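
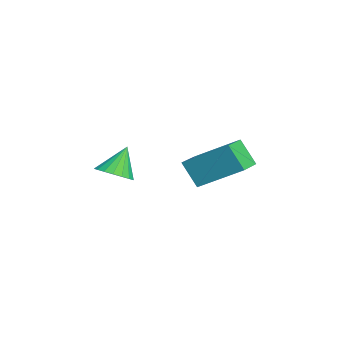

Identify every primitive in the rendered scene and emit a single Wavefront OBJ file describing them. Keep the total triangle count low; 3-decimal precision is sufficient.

v 0.119 -0.185 2.309
v 0.718 1.203 3.249
v -0.819 0.327 2.151
v -0.22 1.715 3.091
v 0.52 0.265 1.389
v 1.119 1.653 2.329
v -0.418 0.777 1.231
v 0.181 2.165 2.171
v 1.804 -2.422 2.63
v 2.296 -1.998 2.643
v 1.396 -1.978 3.61
v 2.093 -1.856 2.494
v 1.832 -1.826 2.372
v 1.566 -1.914 2.301
v 1.347 -2.103 2.296
v 1.218 -2.355 2.356
v 1.206 -2.62 2.471
v 1.311 -2.846 2.617
v 1.515 -2.988 2.766
v 1.775 -3.018 2.888
v 2.042 -2.93 2.959
v 2.261 -2.741 2.965
v 2.389 -2.489 2.904
v 2.402 -2.224 2.79
f 2 4 1
f 5 2 1
f 1 4 3
f 3 5 1
f 2 8 4
f 6 2 5
f 6 8 2
f 4 8 3
f 7 5 3
f 3 8 7
f 7 6 5
f 8 6 7
f 10 9 12
f 10 12 11
f 12 9 13
f 12 13 11
f 13 9 14
f 13 14 11
f 14 9 15
f 14 15 11
f 15 9 16
f 15 16 11
f 16 9 17
f 16 17 11
f 17 9 18
f 17 18 11
f 18 9 19
f 18 19 11
f 19 9 20
f 19 20 11
f 20 9 21
f 20 21 11
f 21 9 22
f 21 22 11
f 22 9 23
f 22 23 11
f 23 9 24
f 23 24 11
f 24 9 10
f 24 10 11



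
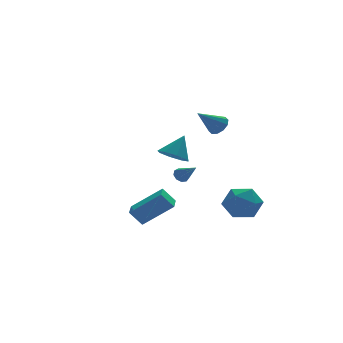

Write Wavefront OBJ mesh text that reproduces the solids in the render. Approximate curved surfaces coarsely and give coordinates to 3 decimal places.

v 1.768 1.661 1.128
v 2.203 1.77 1.666
v 0.452 1.459 2.232
v 2.042 2.153 1.545
v 1.777 2.348 1.264
v 1.508 2.28 0.931
v 1.339 1.977 0.674
v 1.334 1.552 0.59
v 1.495 1.169 0.712
v 1.76 0.975 0.993
v 2.029 1.042 1.325
v 2.198 1.346 1.583
v -2.227 -1.734 0.484
v -1.484 -2.008 0.1
v -1.453 -1.366 1.716
v -1.609 -1.357 -0.016
v -2.096 -0.926 0.161
v -2.659 -0.969 0.527
v -2.969 -1.459 0.869
v -2.844 -2.111 0.985
v -2.358 -2.542 0.808
v -1.794 -2.499 0.441
v -5.243 -3.351 -2.493
v -3.804 -4.044 -1.208
v -4.769 -2.37 -2.494
v -3.33 -3.062 -1.209
v -4.65 -3.638 -3.311
v -3.211 -4.33 -2.026
v -4.176 -2.656 -3.312
v -2.737 -3.349 -2.027
v 0.622 4.13 -3.235
v 0.91 4.46 -2.954
v 1.038 3.01 -2.345
v 0.58 4.443 -2.821
v 0.27 4.279 -2.882
v 0.124 4.046 -3.107
v 0.211 3.852 -3.393
v 0.49 3.789 -3.604
v 0.831 3.885 -3.642
v 1.073 4.096 -3.49
v 1.104 4.323 -3.218
v 1.226 -1.129 -3.505
v 2.12 -1.703 -4.014
v 0.86 -2.657 -2.426
v 1.754 -3.231 -2.935
v 1.97 -2.322 -2.218
v 2.196 -1.378 -2.885
v 0.784 -2.982 -3.555
v 1.01 -2.038 -4.222
v 1.846 -2.848 -4.045
v 2.579 -2.44 -3.219
v 0.401 -1.92 -3.221
v 1.134 -1.512 -2.395
f 2 1 4
f 2 4 3
f 4 1 5
f 4 5 3
f 5 1 6
f 5 6 3
f 6 1 7
f 6 7 3
f 7 1 8
f 7 8 3
f 8 1 9
f 8 9 3
f 9 1 10
f 9 10 3
f 10 1 11
f 10 11 3
f 11 1 12
f 11 12 3
f 12 1 2
f 12 2 3
f 14 13 16
f 14 16 15
f 16 13 17
f 16 17 15
f 17 13 18
f 17 18 15
f 18 13 19
f 18 19 15
f 19 13 20
f 19 20 15
f 20 13 21
f 20 21 15
f 21 13 22
f 21 22 15
f 22 13 14
f 22 14 15
f 24 26 23
f 27 24 23
f 23 26 25
f 25 27 23
f 24 30 26
f 28 24 27
f 28 30 24
f 26 30 25
f 29 27 25
f 25 30 29
f 29 28 27
f 30 28 29
f 32 31 34
f 32 34 33
f 34 31 35
f 34 35 33
f 35 31 36
f 35 36 33
f 36 31 37
f 36 37 33
f 37 31 38
f 37 38 33
f 38 31 39
f 38 39 33
f 39 31 40
f 39 40 33
f 40 31 41
f 40 41 33
f 41 31 32
f 41 32 33
f 42 53 47
f 42 47 43
f 42 43 49
f 42 49 52
f 42 52 53
f 43 47 51
f 47 53 46
f 53 52 44
f 52 49 48
f 49 43 50
f 45 51 46
f 45 46 44
f 45 44 48
f 45 48 50
f 45 50 51
f 46 51 47
f 44 46 53
f 48 44 52
f 50 48 49
f 51 50 43



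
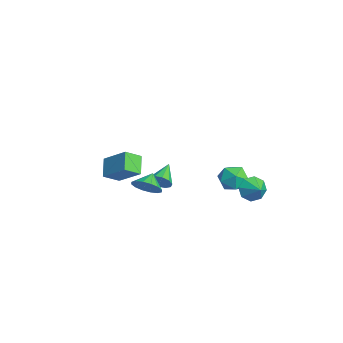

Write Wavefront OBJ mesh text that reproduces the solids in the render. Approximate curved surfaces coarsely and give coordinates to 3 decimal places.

v -3.025 -0.458 -2.501
v -2.629 -0.428 -1.876
v -4.195 0.378 -1.799
v -2.521 -0.063 -2.13
v -2.605 0.151 -2.525
v -2.849 0.133 -2.911
v -3.161 -0.111 -3.14
v -3.42 -0.488 -3.125
v -3.529 -0.853 -2.872
v -3.444 -1.067 -2.476
v -3.2 -1.048 -2.09
v -2.889 -0.804 -1.861
v -1.004 3.865 -2.497
v -0.295 3.282 -2.053
v -2.065 3.498 -1.287
v -1.356 2.915 -0.843
v -1.242 3.928 -0.865
v -0.587 4.155 -1.613
v -1.773 2.625 -1.727
v -1.118 2.852 -2.475
v -0.77 2.516 -1.577
v -0.442 3.321 -1.044
v -1.918 3.459 -2.296
v -1.59 4.264 -1.763
v 1.288 3.781 -1.113
v 1.544 4.22 -1.832
v 2.232 3.959 -0.667
v 1.253 4.62 -1.375
v 0.982 4.529 -0.765
v 0.89 3.999 -0.359
v 1.031 3.342 -0.395
v 1.323 2.941 -0.851
v 1.593 3.033 -1.461
v 1.685 3.562 -1.867
v -0.035 -2.01 -0.826
v 0.53 -1.271 -0.84
v -0.725 -1.47 -0.194
v 0.234 -1.209 -1.215
v -0.133 -1.361 -1.486
v -0.475 -1.688 -1.58
v -0.698 -2.1 -1.472
v -0.744 -2.488 -1.191
v -0.6 -2.748 -0.812
v -0.305 -2.81 -0.437
v 0.063 -2.658 -0.167
v 0.404 -2.332 -0.073
v 0.628 -1.919 -0.181
v 0.674 -1.531 -0.462
v 0.538 -4.549 2.24
v 1.653 -3.6 3.304
v 0.32 -3.596 1.617
v 1.435 -2.646 2.68
v 1.525 -4.834 1.46
v 2.64 -3.884 2.523
v 1.307 -3.88 0.836
v 2.422 -2.931 1.9
f 2 1 4
f 2 4 3
f 4 1 5
f 4 5 3
f 5 1 6
f 5 6 3
f 6 1 7
f 6 7 3
f 7 1 8
f 7 8 3
f 8 1 9
f 8 9 3
f 9 1 10
f 9 10 3
f 10 1 11
f 10 11 3
f 11 1 12
f 11 12 3
f 12 1 2
f 12 2 3
f 13 24 18
f 13 18 14
f 13 14 20
f 13 20 23
f 13 23 24
f 14 18 22
f 18 24 17
f 24 23 15
f 23 20 19
f 20 14 21
f 16 22 17
f 16 17 15
f 16 15 19
f 16 19 21
f 16 21 22
f 17 22 18
f 15 17 24
f 19 15 23
f 21 19 20
f 22 21 14
f 26 25 28
f 26 28 27
f 28 25 29
f 28 29 27
f 29 25 30
f 29 30 27
f 30 25 31
f 30 31 27
f 31 25 32
f 31 32 27
f 32 25 33
f 32 33 27
f 33 25 34
f 33 34 27
f 34 25 26
f 34 26 27
f 36 35 38
f 36 38 37
f 38 35 39
f 38 39 37
f 39 35 40
f 39 40 37
f 40 35 41
f 40 41 37
f 41 35 42
f 41 42 37
f 42 35 43
f 42 43 37
f 43 35 44
f 43 44 37
f 44 35 45
f 44 45 37
f 45 35 46
f 45 46 37
f 46 35 47
f 46 47 37
f 47 35 48
f 47 48 37
f 48 35 36
f 48 36 37
f 50 52 49
f 53 50 49
f 49 52 51
f 51 53 49
f 50 56 52
f 54 50 53
f 54 56 50
f 52 56 51
f 55 53 51
f 51 56 55
f 55 54 53
f 56 54 55



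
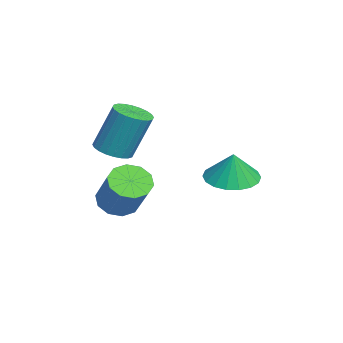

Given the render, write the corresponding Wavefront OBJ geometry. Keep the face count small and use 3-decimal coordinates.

v -1.038 -2.817 -4.049
v -0.443 -3.135 -4.478
v 0.774 -2.66 -3.14
v 0.178 -2.343 -2.711
v -0.487 -2.66 -4.607
v 0.73 -2.185 -3.269
v -0.742 -2.245 -4.522
v 0.475 -1.77 -3.184
v -1.11 -2.048 -4.257
v 0.107 -1.573 -2.919
v -1.451 -2.146 -3.912
v -0.234 -1.671 -2.574
v -1.634 -2.5 -3.62
v -0.417 -2.025 -2.282
v -1.59 -2.975 -3.491
v -0.373 -2.5 -2.153
v -1.335 -3.39 -3.576
v -0.118 -2.915 -2.238
v -0.967 -3.587 -3.841
v 0.25 -3.112 -2.503
v -0.626 -3.489 -4.186
v 0.591 -3.014 -2.848
v 1.552 0.969 -1.94
v 2.276 0.395 -2.113
v 1.848 1.011 -0.84
v 2.442 0.775 -2.172
v 2.432 1.193 -2.185
v 2.247 1.567 -2.15
v 1.925 1.822 -2.073
v 1.529 1.908 -1.969
v 1.137 1.809 -1.86
v 0.828 1.543 -1.767
v 0.662 1.163 -1.708
v 0.673 0.745 -1.695
v 0.857 0.372 -1.731
v 1.18 0.116 -1.808
v 1.576 0.03 -1.911
v 1.967 0.129 -2.02
v 0.102 -2.921 -1.304
v 0.553 -2.406 -1.528
v 0.629 -1.724 0.201
v 0.178 -2.239 0.424
v 0.304 -2.281 -1.566
v 0.38 -1.599 0.163
v 0.024 -2.254 -1.564
v 0.101 -1.572 0.165
v -0.244 -2.328 -1.523
v -0.167 -1.646 0.206
v -0.459 -2.493 -1.448
v -0.382 -1.811 0.28
v -0.589 -2.722 -1.352
v -0.512 -2.041 0.377
v -0.613 -2.982 -1.249
v -0.537 -2.301 0.48
v -0.529 -3.233 -1.153
v -0.453 -2.551 0.575
v -0.349 -3.436 -1.081
v -0.273 -2.754 0.648
v -0.1 -3.561 -1.043
v -0.024 -2.879 0.686
v 0.179 -3.588 -1.045
v 0.256 -2.906 0.684
v 0.447 -3.514 -1.086
v 0.524 -2.832 0.643
v 0.662 -3.349 -1.16
v 0.739 -2.667 0.568
v 0.792 -3.119 -1.257
v 0.869 -2.438 0.472
v 0.817 -2.859 -1.36
v 0.893 -2.178 0.369
v 0.733 -2.609 -1.455
v 0.809 -1.927 0.273
f 2 1 5
f 2 5 3
f 3 5 6
f 3 6 4
f 5 1 7
f 5 7 6
f 6 7 8
f 6 8 4
f 7 1 9
f 7 9 8
f 8 9 10
f 8 10 4
f 9 1 11
f 9 11 10
f 10 11 12
f 10 12 4
f 11 1 13
f 11 13 12
f 12 13 14
f 12 14 4
f 13 1 15
f 13 15 14
f 14 15 16
f 14 16 4
f 15 1 17
f 15 17 16
f 16 17 18
f 16 18 4
f 17 1 19
f 17 19 18
f 18 19 20
f 18 20 4
f 19 1 21
f 19 21 20
f 20 21 22
f 20 22 4
f 21 1 2
f 21 2 22
f 22 2 3
f 22 3 4
f 24 23 26
f 24 26 25
f 26 23 27
f 26 27 25
f 27 23 28
f 27 28 25
f 28 23 29
f 28 29 25
f 29 23 30
f 29 30 25
f 30 23 31
f 30 31 25
f 31 23 32
f 31 32 25
f 32 23 33
f 32 33 25
f 33 23 34
f 33 34 25
f 34 23 35
f 34 35 25
f 35 23 36
f 35 36 25
f 36 23 37
f 36 37 25
f 37 23 38
f 37 38 25
f 38 23 24
f 38 24 25
f 40 39 43
f 40 43 41
f 41 43 44
f 41 44 42
f 43 39 45
f 43 45 44
f 44 45 46
f 44 46 42
f 45 39 47
f 45 47 46
f 46 47 48
f 46 48 42
f 47 39 49
f 47 49 48
f 48 49 50
f 48 50 42
f 49 39 51
f 49 51 50
f 50 51 52
f 50 52 42
f 51 39 53
f 51 53 52
f 52 53 54
f 52 54 42
f 53 39 55
f 53 55 54
f 54 55 56
f 54 56 42
f 55 39 57
f 55 57 56
f 56 57 58
f 56 58 42
f 57 39 59
f 57 59 58
f 58 59 60
f 58 60 42
f 59 39 61
f 59 61 60
f 60 61 62
f 60 62 42
f 61 39 63
f 61 63 62
f 62 63 64
f 62 64 42
f 63 39 65
f 63 65 64
f 64 65 66
f 64 66 42
f 65 39 67
f 65 67 66
f 66 67 68
f 66 68 42
f 67 39 69
f 67 69 68
f 68 69 70
f 68 70 42
f 69 39 71
f 69 71 70
f 70 71 72
f 70 72 42
f 71 39 40
f 71 40 72
f 72 40 41
f 72 41 42



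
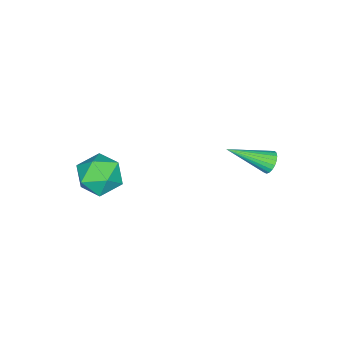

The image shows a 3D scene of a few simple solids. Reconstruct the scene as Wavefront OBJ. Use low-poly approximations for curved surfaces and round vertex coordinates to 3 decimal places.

v 0.161 -1.734 -3.719
v 0.931 -2.012 -2.916
v -0.251 -3.528 -3.944
v 0.519 -3.806 -3.141
v -0.443 -3.256 -2.847
v -0.188 -2.147 -2.708
v 0.868 -3.393 -4.152
v 1.123 -2.284 -4.013
v 1.368 -3.037 -3.184
v 0.557 -2.952 -2.378
v 0.123 -2.588 -4.482
v -0.688 -2.503 -3.676
v -4.343 2.949 -3.775
v -3.976 2.881 -4.245
v -3.317 1.351 -2.745
v -3.854 3.049 -4.107
v -3.816 3.199 -3.912
v -3.869 3.306 -3.693
v -4.004 3.352 -3.488
v -4.198 3.327 -3.333
v -4.417 3.237 -3.254
v -4.623 3.097 -3.266
v -4.781 2.932 -3.365
v -4.863 2.769 -3.536
v -4.855 2.637 -3.747
v -4.759 2.559 -3.964
v -4.591 2.549 -4.148
v -4.38 2.607 -4.267
v -4.163 2.725 -4.302
f 1 12 6
f 1 6 2
f 1 2 8
f 1 8 11
f 1 11 12
f 2 6 10
f 6 12 5
f 12 11 3
f 11 8 7
f 8 2 9
f 4 10 5
f 4 5 3
f 4 3 7
f 4 7 9
f 4 9 10
f 5 10 6
f 3 5 12
f 7 3 11
f 9 7 8
f 10 9 2
f 14 13 16
f 14 16 15
f 16 13 17
f 16 17 15
f 17 13 18
f 17 18 15
f 18 13 19
f 18 19 15
f 19 13 20
f 19 20 15
f 20 13 21
f 20 21 15
f 21 13 22
f 21 22 15
f 22 13 23
f 22 23 15
f 23 13 24
f 23 24 15
f 24 13 25
f 24 25 15
f 25 13 26
f 25 26 15
f 26 13 27
f 26 27 15
f 27 13 28
f 27 28 15
f 28 13 29
f 28 29 15
f 29 13 14
f 29 14 15



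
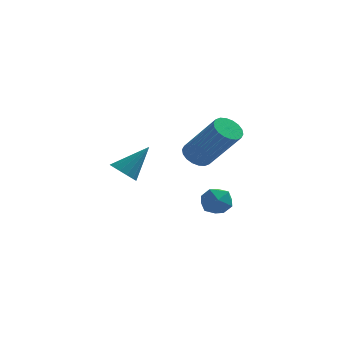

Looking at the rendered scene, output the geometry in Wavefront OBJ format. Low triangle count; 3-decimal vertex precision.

v 0.043 0.588 -2.754
v 0.585 0.462 -3.22
v -0.485 -0.402 -3.1
v 0.057 -0.528 -3.566
v 0.174 -0.575 -2.852
v 0.501 0.037 -2.638
v -0.401 0.023 -3.682
v -0.074 0.635 -3.468
v 0.311 0.113 -3.794
v 0.666 -0.257 -3.28
v -0.566 0.317 -3.04
v -0.211 -0.053 -2.526
v -0.375 -2.946 0.314
v 0.071 -2.564 0.15
v 1.262 -3.272 1.741
v 0.815 -3.654 1.906
v -0.074 -2.416 0.325
v 1.117 -3.124 1.916
v -0.279 -2.372 0.497
v 0.912 -3.08 2.089
v -0.503 -2.442 0.634
v 0.688 -3.15 2.225
v -0.702 -2.612 0.707
v 0.489 -3.32 2.298
v -0.836 -2.848 0.702
v 0.355 -3.556 2.294
v -0.879 -3.103 0.621
v 0.312 -3.811 2.212
v -0.822 -3.328 0.479
v 0.369 -4.036 2.07
v -0.677 -3.476 0.304
v 0.514 -4.184 1.895
v -0.472 -3.52 0.131
v 0.719 -4.228 1.723
v -0.248 -3.45 -0.005
v 0.943 -4.158 1.586
v -0.049 -3.28 -0.078
v 1.142 -3.988 1.513
v 0.085 -3.044 -0.074
v 1.276 -3.752 1.518
v 0.128 -2.789 0.008
v 1.319 -3.497 1.599
v -3.307 -1.139 -1.39
v -3.002 -0.77 -1.816
v -2.413 -0.561 -0.25
v -3.256 -0.586 -1.71
v -3.524 -0.551 -1.518
v -3.734 -0.672 -1.292
v -3.829 -0.919 -1.093
v -3.784 -1.225 -0.973
v -3.611 -1.507 -0.965
v -3.357 -1.691 -1.071
v -3.089 -1.727 -1.263
v -2.88 -1.605 -1.489
v -2.785 -1.359 -1.688
v -2.829 -1.053 -1.808
f 1 12 6
f 1 6 2
f 1 2 8
f 1 8 11
f 1 11 12
f 2 6 10
f 6 12 5
f 12 11 3
f 11 8 7
f 8 2 9
f 4 10 5
f 4 5 3
f 4 3 7
f 4 7 9
f 4 9 10
f 5 10 6
f 3 5 12
f 7 3 11
f 9 7 8
f 10 9 2
f 14 13 17
f 14 17 15
f 15 17 18
f 15 18 16
f 17 13 19
f 17 19 18
f 18 19 20
f 18 20 16
f 19 13 21
f 19 21 20
f 20 21 22
f 20 22 16
f 21 13 23
f 21 23 22
f 22 23 24
f 22 24 16
f 23 13 25
f 23 25 24
f 24 25 26
f 24 26 16
f 25 13 27
f 25 27 26
f 26 27 28
f 26 28 16
f 27 13 29
f 27 29 28
f 28 29 30
f 28 30 16
f 29 13 31
f 29 31 30
f 30 31 32
f 30 32 16
f 31 13 33
f 31 33 32
f 32 33 34
f 32 34 16
f 33 13 35
f 33 35 34
f 34 35 36
f 34 36 16
f 35 13 37
f 35 37 36
f 36 37 38
f 36 38 16
f 37 13 39
f 37 39 38
f 38 39 40
f 38 40 16
f 39 13 41
f 39 41 40
f 40 41 42
f 40 42 16
f 41 13 14
f 41 14 42
f 42 14 15
f 42 15 16
f 44 43 46
f 44 46 45
f 46 43 47
f 46 47 45
f 47 43 48
f 47 48 45
f 48 43 49
f 48 49 45
f 49 43 50
f 49 50 45
f 50 43 51
f 50 51 45
f 51 43 52
f 51 52 45
f 52 43 53
f 52 53 45
f 53 43 54
f 53 54 45
f 54 43 55
f 54 55 45
f 55 43 56
f 55 56 45
f 56 43 44
f 56 44 45



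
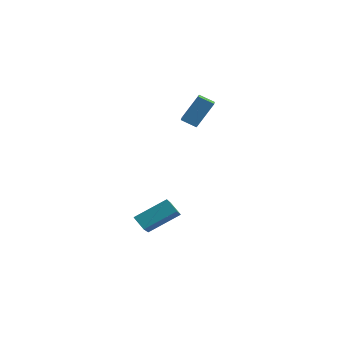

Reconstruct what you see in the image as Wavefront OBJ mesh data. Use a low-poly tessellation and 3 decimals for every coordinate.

v 0.632 1.662 1.916
v 1.071 2.47 3.249
v 1.327 1.943 1.516
v 1.767 2.751 2.849
v 1.133 0.869 2.231
v 1.573 1.677 3.564
v 1.829 1.15 1.831
v 2.268 1.958 3.164
v 1.16 -2.951 -2.56
v 2.123 -1.678 -1.644
v 0.381 -1.53 -3.715
v 1.344 -0.258 -2.799
v 1.796 -3.042 -3.101
v 2.759 -1.77 -2.185
v 1.017 -1.622 -4.256
v 1.98 -0.349 -3.34
f 2 4 1
f 5 2 1
f 1 4 3
f 3 5 1
f 2 8 4
f 6 2 5
f 6 8 2
f 4 8 3
f 7 5 3
f 3 8 7
f 7 6 5
f 8 6 7
f 10 12 9
f 13 10 9
f 9 12 11
f 11 13 9
f 10 16 12
f 14 10 13
f 14 16 10
f 12 16 11
f 15 13 11
f 11 16 15
f 15 14 13
f 16 14 15



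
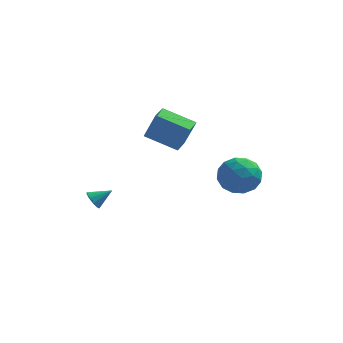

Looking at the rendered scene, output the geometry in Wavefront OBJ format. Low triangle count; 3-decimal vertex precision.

v -1.018 2.068 0.847
v -0.397 2.003 2.439
v -0.779 3.161 0.798
v -0.158 3.097 2.39
v 0.778 1.643 0.13
v 1.399 1.579 1.722
v 1.017 2.737 0.081
v 1.638 2.672 1.673
v 2.826 2.033 -1.382
v 3.618 2.962 -1.106
v 4.262 1.138 -2.494
v 5.054 2.067 -2.218
v 4.698 1.264 -1.327
v 3.81 1.816 -0.64
v 4.07 2.284 -2.96
v 3.182 2.836 -2.273
v 4.386 3.117 -2.081
v 4.775 2.486 -1.073
v 3.105 1.614 -2.527
v 3.494 0.983 -1.519
v 3.096 2.576 -1.146
v 4.784 1.524 -2.454
v 4.575 1.052 -1.93
v 5.04 1.598 -1.768
v 3.209 1.903 -0.873
v 3.674 2.449 -0.711
v 4.309 1.451 -0.841
v 4.206 1.651 -2.889
v 4.671 2.197 -2.727
v 2.84 2.502 -1.832
v 3.305 3.048 -1.67
v 3.571 2.649 -2.759
v 4.013 3.213 -1.558
v 4.857 2.687 -2.211
v 4.278 2.814 -2.647
v 3.757 3.139 -2.243
v 4.241 2.842 -0.965
v 5.085 2.317 -1.618
v 4.876 1.844 -1.095
v 4.354 2.169 -0.691
v 4.693 2.933 -1.538
v 2.795 1.783 -1.982
v 3.639 1.258 -2.635
v 3.526 1.931 -2.909
v 3.004 2.256 -2.505
v 3.023 1.413 -1.389
v 3.867 0.887 -2.042
v 4.123 0.961 -1.357
v 3.602 1.286 -0.953
v 3.187 1.167 -2.062
v -3.052 -2.23 -1.488
v -2.707 -2.482 -1.895
v -2.128 -1.93 -0.892
v -2.759 -2.134 -1.991
v -2.922 -1.823 -1.894
v -3.135 -1.667 -1.643
v -3.317 -1.727 -1.332
v -3.397 -1.978 -1.081
v -3.345 -2.327 -0.985
v -3.182 -2.638 -1.082
v -2.969 -2.793 -1.333
v -2.787 -2.734 -1.644
f 2 4 1
f 5 2 1
f 1 4 3
f 3 5 1
f 2 8 4
f 6 2 5
f 6 8 2
f 4 8 3
f 7 5 3
f 3 8 7
f 7 6 5
f 8 6 7
f 9 46 25
f 46 20 49
f 25 49 14
f 46 49 25
f 9 25 21
f 25 14 26
f 21 26 10
f 25 26 21
f 9 21 30
f 21 10 31
f 30 31 16
f 21 31 30
f 9 30 42
f 30 16 45
f 42 45 19
f 30 45 42
f 9 42 46
f 42 19 50
f 46 50 20
f 42 50 46
f 10 26 37
f 26 14 40
f 37 40 18
f 26 40 37
f 14 49 27
f 49 20 48
f 27 48 13
f 49 48 27
f 20 50 47
f 50 19 43
f 47 43 11
f 50 43 47
f 19 45 44
f 45 16 32
f 44 32 15
f 45 32 44
f 16 31 36
f 31 10 33
f 36 33 17
f 31 33 36
f 12 38 24
f 38 18 39
f 24 39 13
f 38 39 24
f 12 24 22
f 24 13 23
f 22 23 11
f 24 23 22
f 12 22 29
f 22 11 28
f 29 28 15
f 22 28 29
f 12 29 34
f 29 15 35
f 34 35 17
f 29 35 34
f 12 34 38
f 34 17 41
f 38 41 18
f 34 41 38
f 13 39 27
f 39 18 40
f 27 40 14
f 39 40 27
f 11 23 47
f 23 13 48
f 47 48 20
f 23 48 47
f 15 28 44
f 28 11 43
f 44 43 19
f 28 43 44
f 17 35 36
f 35 15 32
f 36 32 16
f 35 32 36
f 18 41 37
f 41 17 33
f 37 33 10
f 41 33 37
f 52 51 54
f 52 54 53
f 54 51 55
f 54 55 53
f 55 51 56
f 55 56 53
f 56 51 57
f 56 57 53
f 57 51 58
f 57 58 53
f 58 51 59
f 58 59 53
f 59 51 60
f 59 60 53
f 60 51 61
f 60 61 53
f 61 51 62
f 61 62 53
f 62 51 52
f 62 52 53



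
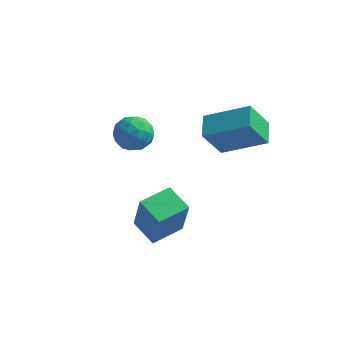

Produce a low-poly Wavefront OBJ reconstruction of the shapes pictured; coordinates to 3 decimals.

v 2.24 -0.672 0.585
v 4.143 -0.484 1.546
v 1.971 0.409 0.907
v 3.874 0.597 1.868
v 2.886 -0.097 -0.808
v 4.789 0.091 0.153
v 2.617 0.984 -0.486
v 4.52 1.172 0.475
v 0.229 -3.429 -3.18
v 0.636 -3.855 -1.29
v 1.087 -2.226 -3.094
v 1.494 -2.652 -1.204
v 1.246 -4.128 -3.556
v 1.653 -4.554 -1.666
v 2.104 -2.925 -3.47
v 2.511 -3.351 -1.58
v -1.417 0.954 -1.754
v -0.668 1.278 -1.318
v -1.452 -0.218 -0.822
v -0.703 0.106 -0.386
v -1.51 0.554 -0.314
v -1.488 1.278 -0.89
v -0.632 -0.218 -1.25
v -0.61 0.506 -1.826
v -0.183 0.554 -1.007
v -0.725 1.03 -0.428
v -1.395 0.03 -1.712
v -1.937 0.506 -1.133
v -1.039 1.218 -1.618
v -1.081 -0.158 -0.522
v -1.555 0.104 -0.48
v -1.114 0.295 -0.224
v -1.521 1.218 -1.366
v -1.081 1.409 -1.11
v -1.576 0.983 -0.52
v -1.039 -0.349 -1.03
v -0.599 -0.158 -0.774
v -1.006 0.765 -1.916
v -0.565 0.956 -1.66
v -0.544 0.077 -1.62
v -0.314 0.983 -1.179
v -0.334 0.295 -0.631
v -0.293 0.105 -1.139
v -0.28 0.53 -1.477
v -0.632 1.264 -0.839
v -0.653 0.575 -0.291
v -1.127 0.838 -0.248
v -1.115 1.264 -0.587
v -0.347 0.838 -0.656
v -1.467 0.485 -1.849
v -1.488 -0.204 -1.301
v -1.005 -0.204 -1.553
v -0.993 0.222 -1.892
v -1.786 0.765 -1.509
v -1.806 0.077 -0.961
v -1.84 0.53 -0.663
v -1.827 0.955 -1.001
v -1.773 0.222 -1.484
f 2 4 1
f 5 2 1
f 1 4 3
f 3 5 1
f 2 8 4
f 6 2 5
f 6 8 2
f 4 8 3
f 7 5 3
f 3 8 7
f 7 6 5
f 8 6 7
f 10 12 9
f 13 10 9
f 9 12 11
f 11 13 9
f 10 16 12
f 14 10 13
f 14 16 10
f 12 16 11
f 15 13 11
f 11 16 15
f 15 14 13
f 16 14 15
f 17 54 33
f 54 28 57
f 33 57 22
f 54 57 33
f 17 33 29
f 33 22 34
f 29 34 18
f 33 34 29
f 17 29 38
f 29 18 39
f 38 39 24
f 29 39 38
f 17 38 50
f 38 24 53
f 50 53 27
f 38 53 50
f 17 50 54
f 50 27 58
f 54 58 28
f 50 58 54
f 18 34 45
f 34 22 48
f 45 48 26
f 34 48 45
f 22 57 35
f 57 28 56
f 35 56 21
f 57 56 35
f 28 58 55
f 58 27 51
f 55 51 19
f 58 51 55
f 27 53 52
f 53 24 40
f 52 40 23
f 53 40 52
f 24 39 44
f 39 18 41
f 44 41 25
f 39 41 44
f 20 46 32
f 46 26 47
f 32 47 21
f 46 47 32
f 20 32 30
f 32 21 31
f 30 31 19
f 32 31 30
f 20 30 37
f 30 19 36
f 37 36 23
f 30 36 37
f 20 37 42
f 37 23 43
f 42 43 25
f 37 43 42
f 20 42 46
f 42 25 49
f 46 49 26
f 42 49 46
f 21 47 35
f 47 26 48
f 35 48 22
f 47 48 35
f 19 31 55
f 31 21 56
f 55 56 28
f 31 56 55
f 23 36 52
f 36 19 51
f 52 51 27
f 36 51 52
f 25 43 44
f 43 23 40
f 44 40 24
f 43 40 44
f 26 49 45
f 49 25 41
f 45 41 18
f 49 41 45



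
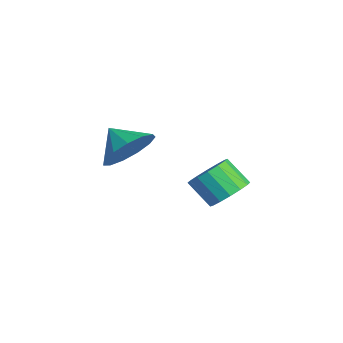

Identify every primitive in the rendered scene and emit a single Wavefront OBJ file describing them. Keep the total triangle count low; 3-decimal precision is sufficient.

v -0.893 0.186 -1.908
v -0.602 0.657 -1.373
v -1.176 0.086 -0.557
v -1.467 -0.386 -1.092
v -0.941 0.831 -1.49
v -1.516 0.259 -0.674
v -1.267 0.832 -1.719
v -1.842 0.26 -0.903
v -1.493 0.659 -1.999
v -2.068 0.088 -1.183
v -1.558 0.36 -2.254
v -2.133 -0.211 -1.438
v -1.445 0.014 -2.417
v -2.019 -0.557 -1.601
v -1.184 -0.286 -2.443
v -1.758 -0.857 -1.627
v -0.844 -0.459 -2.326
v -1.419 -1.031 -1.51
v -0.518 -0.46 -2.097
v -1.093 -1.032 -1.281
v -0.292 -0.288 -1.817
v -0.867 -0.859 -1.001
v -0.227 0.011 -1.562
v -0.802 -0.56 -0.746
v -0.341 0.357 -1.399
v -0.915 -0.214 -0.583
v 0.902 -3.368 1.489
v 1.353 -3.075 2.248
v 0.178 -3.812 2.091
v 1.014 -2.695 2.121
v 0.64 -2.529 1.794
v 0.349 -2.63 1.37
v 0.234 -2.965 0.984
v 0.33 -3.428 0.758
v 0.608 -3.872 0.765
v 0.979 -4.156 1.001
v 1.326 -4.19 1.393
v 1.538 -3.963 1.815
v 1.548 -3.548 2.134
f 2 1 5
f 2 5 3
f 3 5 6
f 3 6 4
f 5 1 7
f 5 7 6
f 6 7 8
f 6 8 4
f 7 1 9
f 7 9 8
f 8 9 10
f 8 10 4
f 9 1 11
f 9 11 10
f 10 11 12
f 10 12 4
f 11 1 13
f 11 13 12
f 12 13 14
f 12 14 4
f 13 1 15
f 13 15 14
f 14 15 16
f 14 16 4
f 15 1 17
f 15 17 16
f 16 17 18
f 16 18 4
f 17 1 19
f 17 19 18
f 18 19 20
f 18 20 4
f 19 1 21
f 19 21 20
f 20 21 22
f 20 22 4
f 21 1 23
f 21 23 22
f 22 23 24
f 22 24 4
f 23 1 25
f 23 25 24
f 24 25 26
f 24 26 4
f 25 1 2
f 25 2 26
f 26 2 3
f 26 3 4
f 28 27 30
f 28 30 29
f 30 27 31
f 30 31 29
f 31 27 32
f 31 32 29
f 32 27 33
f 32 33 29
f 33 27 34
f 33 34 29
f 34 27 35
f 34 35 29
f 35 27 36
f 35 36 29
f 36 27 37
f 36 37 29
f 37 27 38
f 37 38 29
f 38 27 39
f 38 39 29
f 39 27 28
f 39 28 29



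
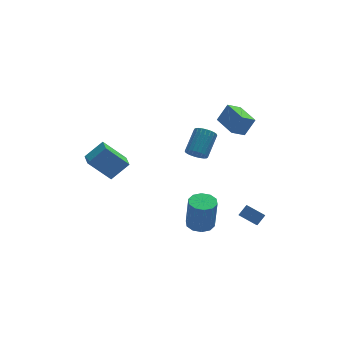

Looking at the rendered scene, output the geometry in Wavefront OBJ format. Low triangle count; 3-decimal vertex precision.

v 2.941 -2.631 -3.299
v 3.518 -2.359 -2.722
v 3.315 -1.911 -4.012
v 3.892 -1.639 -3.435
v 3.728 -3.441 -3.705
v 4.305 -3.169 -3.128
v 4.102 -2.721 -4.418
v 4.679 -2.449 -3.841
v 1.302 0.726 0.162
v 1.808 0.794 -0.361
v 2.743 1.943 0.696
v 2.238 1.874 1.218
v 1.628 1.004 -0.429
v 2.563 2.153 0.627
v 1.398 1.171 -0.408
v 2.334 2.32 0.649
v 1.154 1.271 -0.3
v 2.09 2.42 0.756
v 0.933 1.287 -0.122
v 1.868 2.436 0.935
v 0.767 1.218 0.099
v 1.703 2.367 1.156
v 0.683 1.074 0.33
v 1.619 2.223 1.387
v 0.694 0.877 0.535
v 1.629 2.026 1.592
v 0.797 0.657 0.684
v 1.732 1.806 1.741
v 0.977 0.447 0.753
v 1.912 1.596 1.809
v 1.206 0.28 0.731
v 2.142 1.429 1.788
v 1.45 0.18 0.624
v 2.386 1.329 1.68
v 1.672 0.164 0.445
v 2.607 1.313 1.502
v 1.837 0.233 0.224
v 2.773 1.382 1.281
v 1.921 0.377 -0.007
v 2.857 1.526 1.05
v 1.911 0.574 -0.212
v 2.846 1.723 0.845
v 3.586 -1.53 2.997
v 2.693 -1.756 3.542
v 3.216 0.147 3.084
v 2.324 -0.078 3.63
v 4.256 -1.442 4.13
v 3.364 -1.667 4.676
v 3.887 0.236 4.218
v 2.994 0.01 4.763
v -5.278 1.307 0.277
v -4.117 1.4 1.315
v -5.181 2.444 0.068
v -4.021 2.536 1.106
v -3.939 0.924 -1.186
v -2.779 1.016 -0.148
v -3.843 2.06 -1.395
v -2.682 2.153 -0.357
v 0.647 -2.367 -3.784
v 1.293 -1.77 -3.753
v 1.378 -1.976 -1.604
v 0.733 -2.573 -1.636
v 0.819 -1.507 -3.709
v 0.904 -1.713 -1.56
v 0.28 -1.573 -3.693
v 0.365 -1.779 -1.545
v -0.12 -1.942 -3.713
v -0.035 -2.148 -1.565
v -0.226 -2.473 -3.76
v -0.141 -2.679 -1.611
v 0.002 -2.964 -3.816
v 0.087 -3.17 -1.667
v 0.476 -3.227 -3.86
v 0.561 -3.433 -1.711
v 1.015 -3.161 -3.875
v 1.1 -3.367 -1.727
v 1.415 -2.792 -3.855
v 1.5 -2.998 -1.707
v 1.521 -2.261 -3.809
v 1.606 -2.467 -1.66
f 2 4 1
f 5 2 1
f 1 4 3
f 3 5 1
f 2 8 4
f 6 2 5
f 6 8 2
f 4 8 3
f 7 5 3
f 3 8 7
f 7 6 5
f 8 6 7
f 10 9 13
f 10 13 11
f 11 13 14
f 11 14 12
f 13 9 15
f 13 15 14
f 14 15 16
f 14 16 12
f 15 9 17
f 15 17 16
f 16 17 18
f 16 18 12
f 17 9 19
f 17 19 18
f 18 19 20
f 18 20 12
f 19 9 21
f 19 21 20
f 20 21 22
f 20 22 12
f 21 9 23
f 21 23 22
f 22 23 24
f 22 24 12
f 23 9 25
f 23 25 24
f 24 25 26
f 24 26 12
f 25 9 27
f 25 27 26
f 26 27 28
f 26 28 12
f 27 9 29
f 27 29 28
f 28 29 30
f 28 30 12
f 29 9 31
f 29 31 30
f 30 31 32
f 30 32 12
f 31 9 33
f 31 33 32
f 32 33 34
f 32 34 12
f 33 9 35
f 33 35 34
f 34 35 36
f 34 36 12
f 35 9 37
f 35 37 36
f 36 37 38
f 36 38 12
f 37 9 39
f 37 39 38
f 38 39 40
f 38 40 12
f 39 9 41
f 39 41 40
f 40 41 42
f 40 42 12
f 41 9 10
f 41 10 42
f 42 10 11
f 42 11 12
f 44 46 43
f 47 44 43
f 43 46 45
f 45 47 43
f 44 50 46
f 48 44 47
f 48 50 44
f 46 50 45
f 49 47 45
f 45 50 49
f 49 48 47
f 50 48 49
f 52 54 51
f 55 52 51
f 51 54 53
f 53 55 51
f 52 58 54
f 56 52 55
f 56 58 52
f 54 58 53
f 57 55 53
f 53 58 57
f 57 56 55
f 58 56 57
f 60 59 63
f 60 63 61
f 61 63 64
f 61 64 62
f 63 59 65
f 63 65 64
f 64 65 66
f 64 66 62
f 65 59 67
f 65 67 66
f 66 67 68
f 66 68 62
f 67 59 69
f 67 69 68
f 68 69 70
f 68 70 62
f 69 59 71
f 69 71 70
f 70 71 72
f 70 72 62
f 71 59 73
f 71 73 72
f 72 73 74
f 72 74 62
f 73 59 75
f 73 75 74
f 74 75 76
f 74 76 62
f 75 59 77
f 75 77 76
f 76 77 78
f 76 78 62
f 77 59 79
f 77 79 78
f 78 79 80
f 78 80 62
f 79 59 60
f 79 60 80
f 80 60 61
f 80 61 62



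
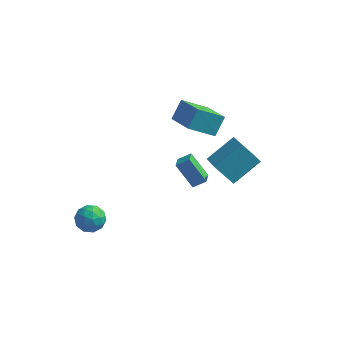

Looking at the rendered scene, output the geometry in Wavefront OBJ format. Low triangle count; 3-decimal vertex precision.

v -3.322 -2.725 -4.583
v -2.778 -2.423 -3.87
v -3.222 -4.157 -4.05
v -2.678 -3.855 -3.337
v -3.594 -3.617 -3.368
v -3.655 -2.732 -3.697
v -2.345 -3.848 -4.223
v -2.406 -2.963 -4.552
v -2.174 -3.116 -3.647
v -2.946 -2.974 -3.119
v -3.054 -3.606 -4.801
v -3.826 -3.464 -4.273
v -3.058 -2.448 -4.273
v -2.942 -4.132 -3.647
v -3.48 -3.992 -3.665
v -3.16 -3.814 -3.246
v -3.574 -2.63 -4.171
v -3.255 -2.452 -3.752
v -3.734 -3.154 -3.458
v -2.745 -4.128 -4.168
v -2.426 -3.95 -3.749
v -2.84 -2.766 -4.674
v -2.52 -2.588 -4.255
v -2.266 -3.426 -4.462
v -2.384 -2.678 -3.723
v -2.325 -3.52 -3.41
v -2.129 -3.516 -3.931
v -2.165 -2.996 -4.124
v -2.838 -2.594 -3.413
v -2.779 -3.436 -3.1
v -3.317 -3.296 -3.118
v -3.353 -2.776 -3.311
v -2.483 -3.002 -3.282
v -3.221 -3.144 -4.82
v -3.162 -3.986 -4.507
v -2.647 -3.804 -4.609
v -2.683 -3.284 -4.802
v -3.675 -3.06 -4.51
v -3.616 -3.902 -4.197
v -3.835 -3.584 -3.796
v -3.871 -3.064 -3.989
v -3.517 -3.578 -4.638
v 0.991 2.265 0.269
v 1.299 3.152 1.307
v -0.366 3.546 -0.423
v -0.058 4.433 0.616
v 2.358 3.107 -0.856
v 2.666 3.994 0.183
v 1.001 4.388 -1.547
v 1.309 5.275 -0.509
v 2.362 1.422 -1.379
v 3.527 2.79 -0.311
v 3.509 1.36 -2.55
v 4.674 2.728 -1.481
v 3.186 0.032 -0.499
v 4.351 1.4 0.57
v 4.333 -0.03 -1.669
v 5.498 1.338 -0.601
v 0.905 0.567 -1.013
v 1.043 -0.266 -0.73
v 1.612 0.847 -0.532
v 1.751 0.014 -0.249
v 1.989 0.266 -2.431
v 2.128 -0.567 -2.148
v 2.697 0.546 -1.95
v 2.835 -0.287 -1.667
f 1 38 17
f 38 12 41
f 17 41 6
f 38 41 17
f 1 17 13
f 17 6 18
f 13 18 2
f 17 18 13
f 1 13 22
f 13 2 23
f 22 23 8
f 13 23 22
f 1 22 34
f 22 8 37
f 34 37 11
f 22 37 34
f 1 34 38
f 34 11 42
f 38 42 12
f 34 42 38
f 2 18 29
f 18 6 32
f 29 32 10
f 18 32 29
f 6 41 19
f 41 12 40
f 19 40 5
f 41 40 19
f 12 42 39
f 42 11 35
f 39 35 3
f 42 35 39
f 11 37 36
f 37 8 24
f 36 24 7
f 37 24 36
f 8 23 28
f 23 2 25
f 28 25 9
f 23 25 28
f 4 30 16
f 30 10 31
f 16 31 5
f 30 31 16
f 4 16 14
f 16 5 15
f 14 15 3
f 16 15 14
f 4 14 21
f 14 3 20
f 21 20 7
f 14 20 21
f 4 21 26
f 21 7 27
f 26 27 9
f 21 27 26
f 4 26 30
f 26 9 33
f 30 33 10
f 26 33 30
f 5 31 19
f 31 10 32
f 19 32 6
f 31 32 19
f 3 15 39
f 15 5 40
f 39 40 12
f 15 40 39
f 7 20 36
f 20 3 35
f 36 35 11
f 20 35 36
f 9 27 28
f 27 7 24
f 28 24 8
f 27 24 28
f 10 33 29
f 33 9 25
f 29 25 2
f 33 25 29
f 44 46 43
f 47 44 43
f 43 46 45
f 45 47 43
f 44 50 46
f 48 44 47
f 48 50 44
f 46 50 45
f 49 47 45
f 45 50 49
f 49 48 47
f 50 48 49
f 52 54 51
f 55 52 51
f 51 54 53
f 53 55 51
f 52 58 54
f 56 52 55
f 56 58 52
f 54 58 53
f 57 55 53
f 53 58 57
f 57 56 55
f 58 56 57
f 60 62 59
f 63 60 59
f 59 62 61
f 61 63 59
f 60 66 62
f 64 60 63
f 64 66 60
f 62 66 61
f 65 63 61
f 61 66 65
f 65 64 63
f 66 64 65



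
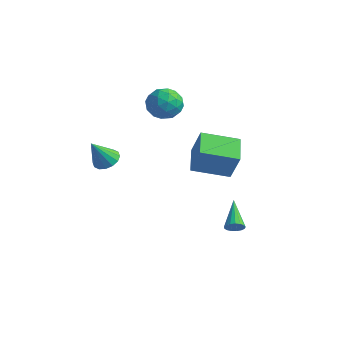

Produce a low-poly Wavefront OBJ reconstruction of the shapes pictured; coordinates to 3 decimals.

v -3.289 3.593 2.325
v -2.307 3.47 2.463
v -3.553 2.09 2.857
v -2.571 1.967 2.995
v -3.083 2.595 3.579
v -2.92 3.524 3.25
v -2.94 2.036 2.07
v -2.777 2.965 1.741
v -2.092 2.507 2.305
v -2.18 2.853 3.238
v -3.68 2.707 2.082
v -3.768 3.053 3.015
v -2.775 3.663 2.347
v -3.085 1.897 2.973
v -3.386 2.266 3.316
v -2.809 2.193 3.397
v -3.135 3.695 2.81
v -2.558 3.623 2.891
v -3.014 3.109 3.547
v -3.302 1.937 2.429
v -2.725 1.865 2.51
v -3.051 3.367 1.923
v -2.474 3.294 2.004
v -2.846 2.451 1.773
v -2.071 3.025 2.336
v -2.226 2.142 2.649
v -2.443 2.182 2.105
v -2.348 2.728 1.911
v -2.123 3.228 2.884
v -2.278 2.345 3.197
v -2.579 2.714 3.54
v -2.483 3.26 3.347
v -1.997 2.663 2.792
v -3.582 3.215 2.123
v -3.737 2.332 2.436
v -3.377 2.3 1.973
v -3.281 2.846 1.78
v -3.634 3.418 2.671
v -3.789 2.535 2.984
v -3.512 2.832 3.409
v -3.417 3.378 3.215
v -3.863 2.897 2.528
v 0.626 0.868 0.306
v 1.273 0.819 1.813
v -0.382 1.99 0.776
v 0.265 1.941 2.282
v 1.915 2.239 -0.202
v 2.562 2.19 1.304
v 0.907 3.361 0.267
v 1.554 3.312 1.774
v -2.114 -1.943 1.133
v -1.585 -1.567 1.421
v -2.286 -2.737 2.487
v -1.889 -1.374 1.495
v -2.254 -1.335 1.472
v -2.581 -1.458 1.358
v -2.783 -1.711 1.183
v -2.805 -2.026 0.996
v -2.642 -2.318 0.845
v -2.338 -2.511 0.771
v -1.973 -2.55 0.794
v -1.646 -2.427 0.908
v -1.444 -2.174 1.082
v -1.422 -1.859 1.27
v 3.603 0.717 -2.206
v 3.933 0.726 -1.83
v 2.557 1.783 -1.314
v 4 0.908 -1.97
v 3.976 1.047 -2.164
v 3.867 1.11 -2.367
v 3.697 1.083 -2.534
v 3.506 0.972 -2.625
v 3.337 0.802 -2.621
v 3.229 0.613 -2.521
v 3.207 0.448 -2.35
v 3.275 0.344 -2.145
v 3.419 0.326 -1.955
v 3.605 0.397 -1.822
v 3.79 0.541 -1.777
f 1 38 17
f 38 12 41
f 17 41 6
f 38 41 17
f 1 17 13
f 17 6 18
f 13 18 2
f 17 18 13
f 1 13 22
f 13 2 23
f 22 23 8
f 13 23 22
f 1 22 34
f 22 8 37
f 34 37 11
f 22 37 34
f 1 34 38
f 34 11 42
f 38 42 12
f 34 42 38
f 2 18 29
f 18 6 32
f 29 32 10
f 18 32 29
f 6 41 19
f 41 12 40
f 19 40 5
f 41 40 19
f 12 42 39
f 42 11 35
f 39 35 3
f 42 35 39
f 11 37 36
f 37 8 24
f 36 24 7
f 37 24 36
f 8 23 28
f 23 2 25
f 28 25 9
f 23 25 28
f 4 30 16
f 30 10 31
f 16 31 5
f 30 31 16
f 4 16 14
f 16 5 15
f 14 15 3
f 16 15 14
f 4 14 21
f 14 3 20
f 21 20 7
f 14 20 21
f 4 21 26
f 21 7 27
f 26 27 9
f 21 27 26
f 4 26 30
f 26 9 33
f 30 33 10
f 26 33 30
f 5 31 19
f 31 10 32
f 19 32 6
f 31 32 19
f 3 15 39
f 15 5 40
f 39 40 12
f 15 40 39
f 7 20 36
f 20 3 35
f 36 35 11
f 20 35 36
f 9 27 28
f 27 7 24
f 28 24 8
f 27 24 28
f 10 33 29
f 33 9 25
f 29 25 2
f 33 25 29
f 44 46 43
f 47 44 43
f 43 46 45
f 45 47 43
f 44 50 46
f 48 44 47
f 48 50 44
f 46 50 45
f 49 47 45
f 45 50 49
f 49 48 47
f 50 48 49
f 52 51 54
f 52 54 53
f 54 51 55
f 54 55 53
f 55 51 56
f 55 56 53
f 56 51 57
f 56 57 53
f 57 51 58
f 57 58 53
f 58 51 59
f 58 59 53
f 59 51 60
f 59 60 53
f 60 51 61
f 60 61 53
f 61 51 62
f 61 62 53
f 62 51 63
f 62 63 53
f 63 51 64
f 63 64 53
f 64 51 52
f 64 52 53
f 66 65 68
f 66 68 67
f 68 65 69
f 68 69 67
f 69 65 70
f 69 70 67
f 70 65 71
f 70 71 67
f 71 65 72
f 71 72 67
f 72 65 73
f 72 73 67
f 73 65 74
f 73 74 67
f 74 65 75
f 74 75 67
f 75 65 76
f 75 76 67
f 76 65 77
f 76 77 67
f 77 65 78
f 77 78 67
f 78 65 79
f 78 79 67
f 79 65 66
f 79 66 67



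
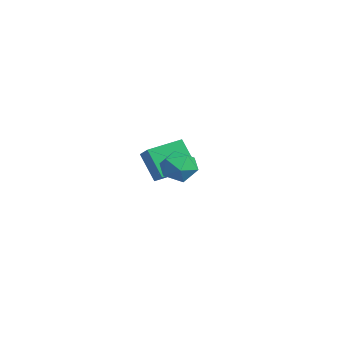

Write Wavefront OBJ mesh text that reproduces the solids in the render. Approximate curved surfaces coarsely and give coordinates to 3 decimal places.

v -3.615 1.922 -4.039
v -4.308 1.457 -2.686
v -3.847 3.442 -3.635
v -4.539 2.977 -2.282
v -2.221 1.943 -3.318
v -2.913 1.478 -1.965
v -2.452 3.463 -2.914
v -3.145 2.998 -1.561
v 1.217 2.377 -1.964
v 1.928 2.464 -1.484
v 0.972 1.136 -1.376
v 1.683 1.223 -0.896
v 0.999 1.727 -0.749
v 1.151 2.494 -1.112
v 1.749 1.106 -1.748
v 1.901 1.873 -2.111
v 2.257 1.678 -1.351
v 1.794 2.062 -0.733
v 1.106 1.538 -2.127
v 0.643 1.922 -1.509
f 2 4 1
f 5 2 1
f 1 4 3
f 3 5 1
f 2 8 4
f 6 2 5
f 6 8 2
f 4 8 3
f 7 5 3
f 3 8 7
f 7 6 5
f 8 6 7
f 9 20 14
f 9 14 10
f 9 10 16
f 9 16 19
f 9 19 20
f 10 14 18
f 14 20 13
f 20 19 11
f 19 16 15
f 16 10 17
f 12 18 13
f 12 13 11
f 12 11 15
f 12 15 17
f 12 17 18
f 13 18 14
f 11 13 20
f 15 11 19
f 17 15 16
f 18 17 10



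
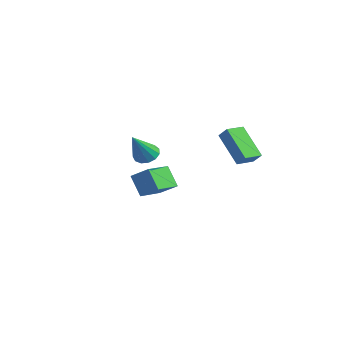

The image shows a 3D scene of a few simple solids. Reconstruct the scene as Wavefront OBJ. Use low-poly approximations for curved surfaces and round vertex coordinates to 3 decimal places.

v -1.885 1.481 -4.292
v -2.706 1.38 -3.113
v -2.459 2.983 -4.562
v -3.28 2.881 -3.383
v -0.92 1.979 -3.577
v -1.741 1.877 -2.398
v -1.494 3.48 -3.847
v -2.315 3.379 -2.668
v 3.047 3.076 1.226
v 3.604 3.192 1.789
v 2.897 4.134 1.157
v 3.453 4.249 1.72
v 4.527 3.191 -0.26
v 5.083 3.306 0.303
v 4.376 4.248 -0.329
v 4.933 4.364 0.234
v 0.178 0.655 -0.473
v 0.475 0.185 -0.93
v 0.742 -0.475 1.053
v 0.765 0.453 -0.838
v 0.869 0.786 -0.63
v 0.753 1.077 -0.372
v 0.455 1.234 -0.146
v 0.07 1.207 -0.023
v -0.282 1.005 -0.043
v -0.487 0.692 -0.2
v -0.481 0.367 -0.443
v -0.265 0.134 -0.695
v 0.091 0.066 -0.877
f 2 4 1
f 5 2 1
f 1 4 3
f 3 5 1
f 2 8 4
f 6 2 5
f 6 8 2
f 4 8 3
f 7 5 3
f 3 8 7
f 7 6 5
f 8 6 7
f 10 12 9
f 13 10 9
f 9 12 11
f 11 13 9
f 10 16 12
f 14 10 13
f 14 16 10
f 12 16 11
f 15 13 11
f 11 16 15
f 15 14 13
f 16 14 15
f 18 17 20
f 18 20 19
f 20 17 21
f 20 21 19
f 21 17 22
f 21 22 19
f 22 17 23
f 22 23 19
f 23 17 24
f 23 24 19
f 24 17 25
f 24 25 19
f 25 17 26
f 25 26 19
f 26 17 27
f 26 27 19
f 27 17 28
f 27 28 19
f 28 17 29
f 28 29 19
f 29 17 18
f 29 18 19



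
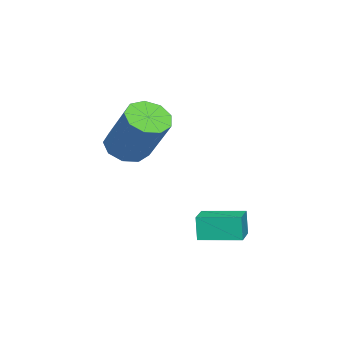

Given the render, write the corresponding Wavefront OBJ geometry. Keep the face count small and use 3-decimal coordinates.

v -3.028 -1.837 -0.038
v -2.359 -1.738 -0.407
v -1.623 -0.765 1.19
v -2.292 -0.863 1.558
v -2.681 -1.333 -0.506
v -1.944 -0.359 1.091
v -3.165 -1.163 -0.386
v -2.428 -0.19 1.211
v -3.585 -1.309 -0.104
v -2.848 -0.335 1.493
v -3.745 -1.701 0.209
v -3.008 -0.728 1.806
v -3.569 -2.157 0.406
v -2.833 -1.184 2.003
v -3.14 -2.463 0.395
v -2.404 -1.489 1.992
v -2.659 -2.476 0.181
v -1.923 -1.502 1.778
v -2.351 -2.19 -0.136
v -1.614 -1.216 1.461
v -1.63 1.074 -2.736
v -1.75 0.986 -1.879
v -1.83 2.405 -2.627
v -1.95 2.316 -1.769
v -0.69 1.204 -2.591
v -0.81 1.115 -1.733
v -0.89 2.534 -2.481
v -1.01 2.446 -1.624
f 2 1 5
f 2 5 3
f 3 5 6
f 3 6 4
f 5 1 7
f 5 7 6
f 6 7 8
f 6 8 4
f 7 1 9
f 7 9 8
f 8 9 10
f 8 10 4
f 9 1 11
f 9 11 10
f 10 11 12
f 10 12 4
f 11 1 13
f 11 13 12
f 12 13 14
f 12 14 4
f 13 1 15
f 13 15 14
f 14 15 16
f 14 16 4
f 15 1 17
f 15 17 16
f 16 17 18
f 16 18 4
f 17 1 19
f 17 19 18
f 18 19 20
f 18 20 4
f 19 1 2
f 19 2 20
f 20 2 3
f 20 3 4
f 22 24 21
f 25 22 21
f 21 24 23
f 23 25 21
f 22 28 24
f 26 22 25
f 26 28 22
f 24 28 23
f 27 25 23
f 23 28 27
f 27 26 25
f 28 26 27



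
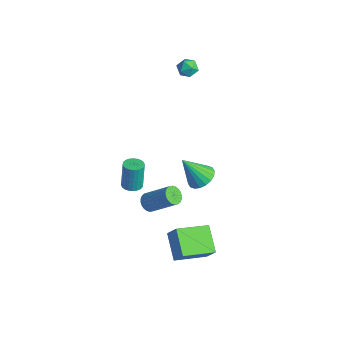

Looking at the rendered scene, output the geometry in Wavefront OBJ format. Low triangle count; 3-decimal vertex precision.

v 0.799 -3.806 0.619
v 1.337 -3.654 0.658
v 1.159 -3.422 2.2
v 0.621 -3.574 2.161
v 1.241 -3.462 0.618
v 1.063 -3.23 2.16
v 1.078 -3.322 0.578
v 0.9 -3.09 2.121
v 0.872 -3.256 0.544
v 0.694 -3.024 2.087
v 0.656 -3.273 0.522
v 0.478 -3.041 2.065
v 0.461 -3.372 0.514
v 0.283 -3.14 2.057
v 0.317 -3.537 0.523
v 0.14 -3.305 2.065
v 0.247 -3.742 0.546
v 0.07 -3.51 2.088
v 0.261 -3.958 0.58
v 0.083 -3.726 2.122
v 0.357 -4.15 0.62
v 0.179 -3.918 2.162
v 0.52 -4.29 0.659
v 0.342 -4.058 2.202
v 0.726 -4.356 0.693
v 0.548 -4.124 2.236
v 0.942 -4.339 0.715
v 0.764 -4.107 2.258
v 1.137 -4.24 0.723
v 0.959 -4.008 2.266
v 1.28 -4.075 0.715
v 1.103 -3.843 2.257
v 1.35 -3.87 0.692
v 1.173 -3.638 2.234
v 0.808 0.462 -1.307
v 1.473 -0.05 -1.339
v 0.232 -0.382 0.247
v 1.599 0.237 -1.136
v 1.569 0.569 -0.967
v 1.388 0.88 -0.865
v 1.092 1.108 -0.851
v 0.74 1.208 -0.927
v 0.402 1.161 -1.078
v 0.144 0.975 -1.275
v 0.017 0.688 -1.478
v 0.048 0.356 -1.647
v 0.229 0.045 -1.749
v 0.525 -0.183 -1.763
v 0.877 -0.284 -1.687
v 1.215 -0.236 -1.535
v 1.365 -3.166 -0.806
v 1.789 -3.173 -1.186
v 2.94 -2.38 0.086
v 2.515 -2.374 0.466
v 1.698 -2.974 -1.227
v 2.848 -2.181 0.045
v 1.555 -2.805 -1.204
v 2.706 -2.012 0.069
v 1.384 -2.691 -1.12
v 2.535 -1.898 0.153
v 1.209 -2.649 -0.988
v 2.36 -1.856 0.284
v 1.059 -2.686 -0.829
v 2.209 -1.893 0.443
v 0.955 -2.796 -0.666
v 2.105 -2.003 0.606
v 0.913 -2.963 -0.525
v 2.064 -2.17 0.748
v 0.94 -3.16 -0.426
v 2.091 -2.367 0.846
v 1.032 -3.359 -0.385
v 2.182 -2.566 0.887
v 1.174 -3.528 -0.409
v 2.325 -2.735 0.864
v 1.345 -3.642 -0.493
v 2.496 -2.849 0.78
v 1.52 -3.684 -0.624
v 2.671 -2.891 0.648
v 1.671 -3.647 -0.783
v 2.821 -2.854 0.489
v 1.775 -3.537 -0.946
v 2.925 -2.744 0.326
v 1.816 -3.37 -1.088
v 2.967 -2.577 0.185
v 2.001 -2.451 -3.5
v 2.613 -2.297 -2.563
v 2.333 -0.622 -4.019
v 2.945 -0.468 -3.081
v 3.375 -2.932 -4.319
v 3.987 -2.778 -3.381
v 3.707 -1.103 -4.837
v 4.319 -0.949 -3.9
v -4.515 2.91 3.299
v -4.182 3.281 2.879
v -3.778 2.159 3.221
v -3.445 2.53 2.801
v -3.488 2.705 3.427
v -3.943 3.169 3.476
v -4.017 2.271 2.624
v -4.472 2.735 2.673
v -3.874 2.886 2.462
v -3.547 3.154 2.958
v -4.413 2.286 3.142
v -4.086 2.554 3.638
f 2 1 5
f 2 5 3
f 3 5 6
f 3 6 4
f 5 1 7
f 5 7 6
f 6 7 8
f 6 8 4
f 7 1 9
f 7 9 8
f 8 9 10
f 8 10 4
f 9 1 11
f 9 11 10
f 10 11 12
f 10 12 4
f 11 1 13
f 11 13 12
f 12 13 14
f 12 14 4
f 13 1 15
f 13 15 14
f 14 15 16
f 14 16 4
f 15 1 17
f 15 17 16
f 16 17 18
f 16 18 4
f 17 1 19
f 17 19 18
f 18 19 20
f 18 20 4
f 19 1 21
f 19 21 20
f 20 21 22
f 20 22 4
f 21 1 23
f 21 23 22
f 22 23 24
f 22 24 4
f 23 1 25
f 23 25 24
f 24 25 26
f 24 26 4
f 25 1 27
f 25 27 26
f 26 27 28
f 26 28 4
f 27 1 29
f 27 29 28
f 28 29 30
f 28 30 4
f 29 1 31
f 29 31 30
f 30 31 32
f 30 32 4
f 31 1 33
f 31 33 32
f 32 33 34
f 32 34 4
f 33 1 2
f 33 2 34
f 34 2 3
f 34 3 4
f 36 35 38
f 36 38 37
f 38 35 39
f 38 39 37
f 39 35 40
f 39 40 37
f 40 35 41
f 40 41 37
f 41 35 42
f 41 42 37
f 42 35 43
f 42 43 37
f 43 35 44
f 43 44 37
f 44 35 45
f 44 45 37
f 45 35 46
f 45 46 37
f 46 35 47
f 46 47 37
f 47 35 48
f 47 48 37
f 48 35 49
f 48 49 37
f 49 35 50
f 49 50 37
f 50 35 36
f 50 36 37
f 52 51 55
f 52 55 53
f 53 55 56
f 53 56 54
f 55 51 57
f 55 57 56
f 56 57 58
f 56 58 54
f 57 51 59
f 57 59 58
f 58 59 60
f 58 60 54
f 59 51 61
f 59 61 60
f 60 61 62
f 60 62 54
f 61 51 63
f 61 63 62
f 62 63 64
f 62 64 54
f 63 51 65
f 63 65 64
f 64 65 66
f 64 66 54
f 65 51 67
f 65 67 66
f 66 67 68
f 66 68 54
f 67 51 69
f 67 69 68
f 68 69 70
f 68 70 54
f 69 51 71
f 69 71 70
f 70 71 72
f 70 72 54
f 71 51 73
f 71 73 72
f 72 73 74
f 72 74 54
f 73 51 75
f 73 75 74
f 74 75 76
f 74 76 54
f 75 51 77
f 75 77 76
f 76 77 78
f 76 78 54
f 77 51 79
f 77 79 78
f 78 79 80
f 78 80 54
f 79 51 81
f 79 81 80
f 80 81 82
f 80 82 54
f 81 51 83
f 81 83 82
f 82 83 84
f 82 84 54
f 83 51 52
f 83 52 84
f 84 52 53
f 84 53 54
f 86 88 85
f 89 86 85
f 85 88 87
f 87 89 85
f 86 92 88
f 90 86 89
f 90 92 86
f 88 92 87
f 91 89 87
f 87 92 91
f 91 90 89
f 92 90 91
f 93 104 98
f 93 98 94
f 93 94 100
f 93 100 103
f 93 103 104
f 94 98 102
f 98 104 97
f 104 103 95
f 103 100 99
f 100 94 101
f 96 102 97
f 96 97 95
f 96 95 99
f 96 99 101
f 96 101 102
f 97 102 98
f 95 97 104
f 99 95 103
f 101 99 100
f 102 101 94



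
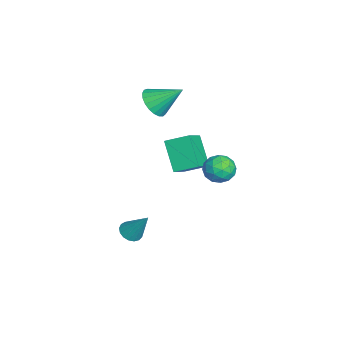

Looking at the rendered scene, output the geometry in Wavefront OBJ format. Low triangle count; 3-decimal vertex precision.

v 3.215 0.983 1.461
v 3.915 0.612 1.213
v 2.705 -0.212 1.807
v 3.405 -0.583 1.559
v 3.408 -0.099 2.235
v 3.723 0.639 2.021
v 2.897 -0.239 0.999
v 3.212 0.499 0.785
v 3.719 -0.143 0.928
v 4.035 -0.057 1.691
v 2.585 0.457 1.329
v 2.901 0.543 2.092
v 3.61 0.902 1.307
v 3.01 -0.502 1.713
v 3.012 -0.218 2.11
v 3.423 -0.436 1.965
v 3.497 0.918 1.781
v 3.909 0.7 1.636
v 3.61 0.282 2.236
v 2.711 -0.3 1.384
v 3.123 -0.518 1.239
v 3.197 0.836 1.055
v 3.608 0.618 0.91
v 3.01 0.118 0.784
v 3.906 0.24 0.993
v 3.606 -0.462 1.197
v 3.308 -0.26 0.868
v 3.493 0.174 0.742
v 4.092 0.291 1.442
v 3.792 -0.411 1.645
v 3.793 -0.127 2.042
v 3.979 0.307 1.917
v 3.976 -0.153 1.274
v 2.828 0.811 1.375
v 2.528 0.109 1.578
v 2.641 0.093 1.103
v 2.827 0.527 0.978
v 3.014 0.862 1.823
v 2.714 0.16 2.027
v 3.127 0.226 2.278
v 3.312 0.66 2.152
v 2.644 0.553 1.746
v 0.096 -1.313 -1.039
v -1.067 -1.739 0.336
v 0.238 -0.137 -0.554
v -0.925 -0.563 0.82
v 1.405 -1.857 -0.1
v 0.242 -2.283 1.274
v 1.547 -0.681 0.384
v 0.384 -1.107 1.759
v 2.104 -3.889 -3.846
v 2.459 -3.509 -4.201
v 2.656 -3.071 -2.414
v 2.195 -3.364 -4.182
v 1.91 -3.34 -4.086
v 1.67 -3.441 -3.935
v 1.529 -3.646 -3.764
v 1.519 -3.906 -3.611
v 1.644 -4.162 -3.513
v 1.874 -4.356 -3.491
v 2.156 -4.443 -3.55
v 2.427 -4.403 -3.677
v 2.623 -4.246 -3.843
v 2.701 -4.007 -4.01
v 2.641 -3.741 -4.139
v -1.732 -2.731 2.648
v -1.331 -3.286 3.249
v -1.468 -1.369 3.732
v -1.038 -3.174 3.037
v -0.865 -2.986 2.758
v -0.842 -2.753 2.46
v -0.972 -2.517 2.195
v -1.234 -2.318 2.008
v -1.582 -2.19 1.932
v -1.956 -2.156 1.98
v -2.291 -2.221 2.143
v -2.529 -2.375 2.394
v -2.63 -2.59 2.689
v -2.575 -2.829 2.977
v -2.374 -3.052 3.208
v -2.062 -3.219 3.342
v -1.693 -3.301 3.357
f 1 38 17
f 38 12 41
f 17 41 6
f 38 41 17
f 1 17 13
f 17 6 18
f 13 18 2
f 17 18 13
f 1 13 22
f 13 2 23
f 22 23 8
f 13 23 22
f 1 22 34
f 22 8 37
f 34 37 11
f 22 37 34
f 1 34 38
f 34 11 42
f 38 42 12
f 34 42 38
f 2 18 29
f 18 6 32
f 29 32 10
f 18 32 29
f 6 41 19
f 41 12 40
f 19 40 5
f 41 40 19
f 12 42 39
f 42 11 35
f 39 35 3
f 42 35 39
f 11 37 36
f 37 8 24
f 36 24 7
f 37 24 36
f 8 23 28
f 23 2 25
f 28 25 9
f 23 25 28
f 4 30 16
f 30 10 31
f 16 31 5
f 30 31 16
f 4 16 14
f 16 5 15
f 14 15 3
f 16 15 14
f 4 14 21
f 14 3 20
f 21 20 7
f 14 20 21
f 4 21 26
f 21 7 27
f 26 27 9
f 21 27 26
f 4 26 30
f 26 9 33
f 30 33 10
f 26 33 30
f 5 31 19
f 31 10 32
f 19 32 6
f 31 32 19
f 3 15 39
f 15 5 40
f 39 40 12
f 15 40 39
f 7 20 36
f 20 3 35
f 36 35 11
f 20 35 36
f 9 27 28
f 27 7 24
f 28 24 8
f 27 24 28
f 10 33 29
f 33 9 25
f 29 25 2
f 33 25 29
f 44 46 43
f 47 44 43
f 43 46 45
f 45 47 43
f 44 50 46
f 48 44 47
f 48 50 44
f 46 50 45
f 49 47 45
f 45 50 49
f 49 48 47
f 50 48 49
f 52 51 54
f 52 54 53
f 54 51 55
f 54 55 53
f 55 51 56
f 55 56 53
f 56 51 57
f 56 57 53
f 57 51 58
f 57 58 53
f 58 51 59
f 58 59 53
f 59 51 60
f 59 60 53
f 60 51 61
f 60 61 53
f 61 51 62
f 61 62 53
f 62 51 63
f 62 63 53
f 63 51 64
f 63 64 53
f 64 51 65
f 64 65 53
f 65 51 52
f 65 52 53
f 67 66 69
f 67 69 68
f 69 66 70
f 69 70 68
f 70 66 71
f 70 71 68
f 71 66 72
f 71 72 68
f 72 66 73
f 72 73 68
f 73 66 74
f 73 74 68
f 74 66 75
f 74 75 68
f 75 66 76
f 75 76 68
f 76 66 77
f 76 77 68
f 77 66 78
f 77 78 68
f 78 66 79
f 78 79 68
f 79 66 80
f 79 80 68
f 80 66 81
f 80 81 68
f 81 66 82
f 81 82 68
f 82 66 67
f 82 67 68



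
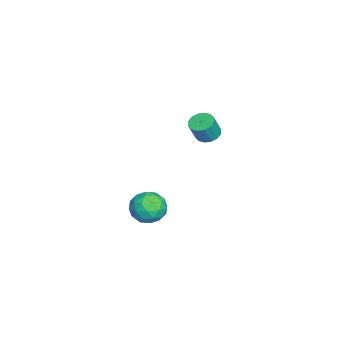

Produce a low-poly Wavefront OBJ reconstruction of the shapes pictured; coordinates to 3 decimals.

v -4.057 1.959 2.298
v -3.349 1.853 1.988
v -2.855 1.516 3.231
v -3.563 1.621 3.542
v -3.359 2.242 2.097
v -2.864 1.904 3.341
v -3.555 2.554 2.26
v -3.061 2.217 3.504
v -3.886 2.708 2.433
v -3.392 2.37 3.677
v -4.263 2.66 2.57
v -3.769 2.323 3.814
v -4.585 2.424 2.635
v -4.09 2.087 3.878
v -4.765 2.064 2.609
v -4.271 1.727 3.852
v -4.756 1.676 2.499
v -4.261 1.338 3.743
v -4.559 1.363 2.336
v -4.065 1.026 3.58
v -4.228 1.21 2.163
v -3.734 0.872 3.407
v -3.851 1.257 2.026
v -3.357 0.92 3.27
v -3.53 1.493 1.962
v -3.035 1.156 3.205
v 3.393 0.772 0.612
v 4.323 0.249 0.9
v 2.437 -0.649 1.12
v 3.367 -1.172 1.408
v 3.019 -0.301 1.991
v 3.61 0.578 1.677
v 3.15 -0.978 0.343
v 3.741 -0.099 0.029
v 4.172 -0.832 0.734
v 4.091 -0.413 1.752
v 2.669 0.013 0.268
v 2.588 0.432 1.286
v 3.942 0.635 0.711
v 2.818 -1.035 1.309
v 2.614 -0.523 1.651
v 3.16 -0.83 1.821
v 3.523 0.828 1.168
v 4.069 0.521 1.337
v 3.303 0.198 1.979
v 2.691 -0.921 0.683
v 3.237 -1.228 0.852
v 3.6 0.43 0.199
v 4.146 0.123 0.369
v 3.457 -0.598 0.041
v 4.4 -0.307 0.783
v 3.838 -1.142 1.082
v 3.71 -1.028 0.456
v 4.058 -0.512 0.271
v 4.352 -0.061 1.382
v 3.79 -0.896 1.68
v 3.586 -0.384 2.023
v 3.933 0.132 1.838
v 4.264 -0.697 1.284
v 2.97 0.496 0.34
v 2.408 -0.339 0.638
v 2.827 -0.532 0.182
v 3.174 -0.016 -0.003
v 2.922 0.742 0.938
v 2.36 -0.093 1.237
v 2.702 0.112 1.749
v 3.05 0.628 1.564
v 2.496 0.297 0.736
f 2 1 5
f 2 5 3
f 3 5 6
f 3 6 4
f 5 1 7
f 5 7 6
f 6 7 8
f 6 8 4
f 7 1 9
f 7 9 8
f 8 9 10
f 8 10 4
f 9 1 11
f 9 11 10
f 10 11 12
f 10 12 4
f 11 1 13
f 11 13 12
f 12 13 14
f 12 14 4
f 13 1 15
f 13 15 14
f 14 15 16
f 14 16 4
f 15 1 17
f 15 17 16
f 16 17 18
f 16 18 4
f 17 1 19
f 17 19 18
f 18 19 20
f 18 20 4
f 19 1 21
f 19 21 20
f 20 21 22
f 20 22 4
f 21 1 23
f 21 23 22
f 22 23 24
f 22 24 4
f 23 1 25
f 23 25 24
f 24 25 26
f 24 26 4
f 25 1 2
f 25 2 26
f 26 2 3
f 26 3 4
f 27 64 43
f 64 38 67
f 43 67 32
f 64 67 43
f 27 43 39
f 43 32 44
f 39 44 28
f 43 44 39
f 27 39 48
f 39 28 49
f 48 49 34
f 39 49 48
f 27 48 60
f 48 34 63
f 60 63 37
f 48 63 60
f 27 60 64
f 60 37 68
f 64 68 38
f 60 68 64
f 28 44 55
f 44 32 58
f 55 58 36
f 44 58 55
f 32 67 45
f 67 38 66
f 45 66 31
f 67 66 45
f 38 68 65
f 68 37 61
f 65 61 29
f 68 61 65
f 37 63 62
f 63 34 50
f 62 50 33
f 63 50 62
f 34 49 54
f 49 28 51
f 54 51 35
f 49 51 54
f 30 56 42
f 56 36 57
f 42 57 31
f 56 57 42
f 30 42 40
f 42 31 41
f 40 41 29
f 42 41 40
f 30 40 47
f 40 29 46
f 47 46 33
f 40 46 47
f 30 47 52
f 47 33 53
f 52 53 35
f 47 53 52
f 30 52 56
f 52 35 59
f 56 59 36
f 52 59 56
f 31 57 45
f 57 36 58
f 45 58 32
f 57 58 45
f 29 41 65
f 41 31 66
f 65 66 38
f 41 66 65
f 33 46 62
f 46 29 61
f 62 61 37
f 46 61 62
f 35 53 54
f 53 33 50
f 54 50 34
f 53 50 54
f 36 59 55
f 59 35 51
f 55 51 28
f 59 51 55



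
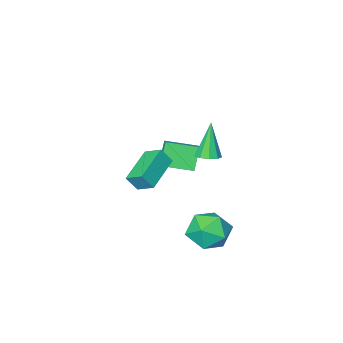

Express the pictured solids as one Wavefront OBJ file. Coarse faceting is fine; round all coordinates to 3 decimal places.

v -2.23 3.013 -4.332
v -1.025 3.098 -3.969
v -2.595 1.702 -2.811
v -1.39 1.787 -2.448
v -2.163 2.774 -2.306
v -1.937 3.585 -3.246
v -1.683 1.215 -3.534
v -1.457 2.026 -4.474
v -0.686 1.988 -3.475
v -0.983 2.951 -2.717
v -2.637 1.849 -4.063
v -2.934 2.812 -3.305
v -3.765 -4.624 -1.502
v -3.242 -3.696 -0.908
v -5.179 -3.613 -1.836
v -4.656 -2.685 -1.242
v -3.124 -4.155 -2.798
v -2.601 -3.227 -2.204
v -4.538 -3.144 -3.132
v -4.015 -2.216 -2.538
v -0.664 -0.497 0.29
v -0.186 -0.775 1.099
v -1.012 0.399 0.804
v -0.535 0.12 1.613
v 1.075 0.56 -0.373
v 1.552 0.281 0.436
v 0.726 1.455 0.141
v 1.204 1.177 0.95
v -2.033 1.933 1.636
v -1.719 2.475 1.844
v -2.507 1.467 3.564
v -2.152 2.57 1.76
v -2.53 2.367 1.618
v -2.674 1.961 1.485
v -2.519 1.542 1.421
v -2.136 1.306 1.459
v -1.705 1.363 1.579
v -1.427 1.687 1.726
v -1.432 2.126 1.83
f 1 12 6
f 1 6 2
f 1 2 8
f 1 8 11
f 1 11 12
f 2 6 10
f 6 12 5
f 12 11 3
f 11 8 7
f 8 2 9
f 4 10 5
f 4 5 3
f 4 3 7
f 4 7 9
f 4 9 10
f 5 10 6
f 3 5 12
f 7 3 11
f 9 7 8
f 10 9 2
f 14 16 13
f 17 14 13
f 13 16 15
f 15 17 13
f 14 20 16
f 18 14 17
f 18 20 14
f 16 20 15
f 19 17 15
f 15 20 19
f 19 18 17
f 20 18 19
f 22 24 21
f 25 22 21
f 21 24 23
f 23 25 21
f 22 28 24
f 26 22 25
f 26 28 22
f 24 28 23
f 27 25 23
f 23 28 27
f 27 26 25
f 28 26 27
f 30 29 32
f 30 32 31
f 32 29 33
f 32 33 31
f 33 29 34
f 33 34 31
f 34 29 35
f 34 35 31
f 35 29 36
f 35 36 31
f 36 29 37
f 36 37 31
f 37 29 38
f 37 38 31
f 38 29 39
f 38 39 31
f 39 29 30
f 39 30 31



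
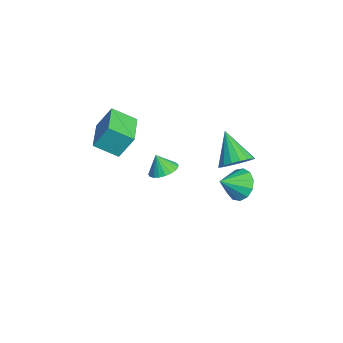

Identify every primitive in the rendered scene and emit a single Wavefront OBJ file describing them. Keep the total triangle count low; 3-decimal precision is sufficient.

v -0.281 4.251 -3.625
v 0.14 3.766 -4.493
v 0.121 3.009 -2.735
v 0.59 4.09 -4.243
v 0.764 4.466 -3.797
v 0.606 4.773 -3.296
v 0.167 4.915 -2.899
v -0.415 4.846 -2.733
v -0.953 4.588 -2.85
v -1.279 4.224 -3.213
v -1.287 3.868 -3.706
v -0.976 3.634 -4.174
v -0.444 3.596 -4.467
v -0.261 -0.041 -1.51
v 0.333 -0.69 -1.54
v -0.599 -0.399 -0.45
v 0.525 -0.418 -1.387
v 0.581 -0.081 -1.256
v 0.491 0.262 -1.168
v 0.272 0.554 -1.14
v -0.04 0.742 -1.175
v -0.39 0.796 -1.269
v -0.717 0.704 -1.404
v -0.965 0.484 -1.558
v -1.092 0.173 -1.704
v -1.075 -0.175 -1.816
v -0.917 -0.499 -1.875
v -0.646 -0.745 -1.871
v -0.308 -0.868 -1.805
v 0.038 -0.849 -1.688
v 2.516 3.372 1.026
v 3.046 3.876 1.736
v 0.944 3.068 2.414
v 2.785 4.225 1.517
v 2.462 4.378 1.184
v 2.151 4.301 0.816
v 1.924 4.011 0.495
v 1.833 3.575 0.296
v 1.898 3.092 0.264
v 2.105 2.674 0.407
v 2.406 2.415 0.691
v 2.732 2.376 1.052
v 3.009 2.565 1.407
v 3.173 2.939 1.674
v 3.187 3.412 1.793
v -0.788 -3.567 2.481
v -0.704 -2.733 3.867
v -0.397 -2.266 1.674
v -0.314 -1.431 3.06
v 1.254 -4.069 2.66
v 1.337 -3.234 4.046
v 1.644 -2.767 1.853
v 1.728 -1.933 3.239
f 2 1 4
f 2 4 3
f 4 1 5
f 4 5 3
f 5 1 6
f 5 6 3
f 6 1 7
f 6 7 3
f 7 1 8
f 7 8 3
f 8 1 9
f 8 9 3
f 9 1 10
f 9 10 3
f 10 1 11
f 10 11 3
f 11 1 12
f 11 12 3
f 12 1 13
f 12 13 3
f 13 1 2
f 13 2 3
f 15 14 17
f 15 17 16
f 17 14 18
f 17 18 16
f 18 14 19
f 18 19 16
f 19 14 20
f 19 20 16
f 20 14 21
f 20 21 16
f 21 14 22
f 21 22 16
f 22 14 23
f 22 23 16
f 23 14 24
f 23 24 16
f 24 14 25
f 24 25 16
f 25 14 26
f 25 26 16
f 26 14 27
f 26 27 16
f 27 14 28
f 27 28 16
f 28 14 29
f 28 29 16
f 29 14 30
f 29 30 16
f 30 14 15
f 30 15 16
f 32 31 34
f 32 34 33
f 34 31 35
f 34 35 33
f 35 31 36
f 35 36 33
f 36 31 37
f 36 37 33
f 37 31 38
f 37 38 33
f 38 31 39
f 38 39 33
f 39 31 40
f 39 40 33
f 40 31 41
f 40 41 33
f 41 31 42
f 41 42 33
f 42 31 43
f 42 43 33
f 43 31 44
f 43 44 33
f 44 31 45
f 44 45 33
f 45 31 32
f 45 32 33
f 47 49 46
f 50 47 46
f 46 49 48
f 48 50 46
f 47 53 49
f 51 47 50
f 51 53 47
f 49 53 48
f 52 50 48
f 48 53 52
f 52 51 50
f 53 51 52



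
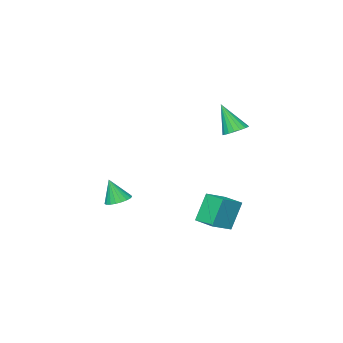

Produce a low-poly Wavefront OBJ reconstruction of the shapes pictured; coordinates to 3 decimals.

v 0.68 -3.39 -2.817
v 1.394 -3.089 -2.905
v 1.02 -3.77 -1.363
v 1.225 -2.833 -2.799
v 0.962 -2.673 -2.695
v 0.651 -2.638 -2.613
v 0.344 -2.733 -2.567
v 0.095 -2.941 -2.563
v -0.052 -3.227 -2.603
v -0.073 -3.541 -2.68
v 0.037 -3.83 -2.781
v 0.257 -4.042 -2.888
v 0.551 -4.142 -2.983
v 0.867 -4.111 -3.049
v 1.151 -3.956 -3.074
v 1.354 -3.704 -3.056
v 1.439 -3.397 -2.996
v -4.109 0.626 2.372
v -3.591 1.158 2.531
v -3.771 -0.226 4.128
v -3.877 1.293 2.651
v -4.208 1.296 2.717
v -4.521 1.166 2.714
v -4.751 0.929 2.643
v -4.855 0.632 2.519
v -4.811 0.333 2.366
v -4.628 0.093 2.214
v -4.342 -0.042 2.093
v -4.01 -0.045 2.028
v -3.698 0.085 2.031
v -3.467 0.323 2.102
v -3.363 0.62 2.226
v -3.408 0.918 2.379
v -3.791 -0.761 -4.794
v -4.545 -0.777 -3.006
v -3.803 0.689 -4.786
v -4.557 0.673 -2.998
v -2.483 -0.753 -4.242
v -3.237 -0.769 -2.454
v -2.495 0.697 -4.234
v -3.249 0.681 -2.446
f 2 1 4
f 2 4 3
f 4 1 5
f 4 5 3
f 5 1 6
f 5 6 3
f 6 1 7
f 6 7 3
f 7 1 8
f 7 8 3
f 8 1 9
f 8 9 3
f 9 1 10
f 9 10 3
f 10 1 11
f 10 11 3
f 11 1 12
f 11 12 3
f 12 1 13
f 12 13 3
f 13 1 14
f 13 14 3
f 14 1 15
f 14 15 3
f 15 1 16
f 15 16 3
f 16 1 17
f 16 17 3
f 17 1 2
f 17 2 3
f 19 18 21
f 19 21 20
f 21 18 22
f 21 22 20
f 22 18 23
f 22 23 20
f 23 18 24
f 23 24 20
f 24 18 25
f 24 25 20
f 25 18 26
f 25 26 20
f 26 18 27
f 26 27 20
f 27 18 28
f 27 28 20
f 28 18 29
f 28 29 20
f 29 18 30
f 29 30 20
f 30 18 31
f 30 31 20
f 31 18 32
f 31 32 20
f 32 18 33
f 32 33 20
f 33 18 19
f 33 19 20
f 35 37 34
f 38 35 34
f 34 37 36
f 36 38 34
f 35 41 37
f 39 35 38
f 39 41 35
f 37 41 36
f 40 38 36
f 36 41 40
f 40 39 38
f 41 39 40



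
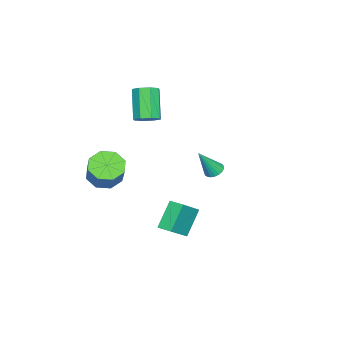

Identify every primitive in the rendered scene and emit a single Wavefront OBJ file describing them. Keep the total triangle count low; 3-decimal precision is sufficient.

v -3.41 -2.108 1.579
v -2.985 -1.671 1.998
v -4.024 -2.195 3.6
v -4.45 -2.632 3.181
v -3.438 -1.4 1.793
v -4.477 -1.924 3.394
v -3.875 -1.544 1.462
v -4.914 -2.068 3.064
v -4.039 -2.018 1.2
v -5.079 -2.542 2.802
v -3.836 -2.545 1.16
v -4.875 -3.069 2.762
v -3.383 -2.816 1.366
v -4.422 -3.34 2.967
v -2.946 -2.672 1.696
v -3.985 -3.196 3.298
v -2.781 -2.198 1.958
v -3.821 -2.722 3.56
v 1.335 -2.291 0.062
v 2.122 -2.404 -0.476
v 3.092 -1.821 0.82
v 2.305 -1.709 1.358
v 1.823 -1.737 -0.552
v 2.792 -1.155 0.744
v 1.238 -1.395 -0.268
v 2.207 -0.812 1.028
v 0.71 -1.578 0.209
v 1.679 -0.995 1.505
v 0.548 -2.179 0.6
v 1.518 -1.596 1.896
v 0.848 -2.845 0.676
v 1.817 -2.263 1.972
v 1.433 -3.188 0.392
v 2.402 -2.605 1.688
v 1.961 -3.005 -0.085
v 2.93 -2.422 1.211
v 2.6 3.997 2.51
v 3.074 4.04 2.3
v 3.26 3.463 3.89
v 3.046 4.235 2.389
v 2.941 4.389 2.499
v 2.778 4.476 2.611
v 2.583 4.479 2.705
v 2.392 4.399 2.766
v 2.236 4.25 2.782
v 2.143 4.057 2.752
v 2.13 3.854 2.68
v 2.197 3.675 2.578
v 2.335 3.552 2.465
v 2.518 3.507 2.359
v 2.715 3.545 2.28
v 2.892 3.663 2.241
v 3.019 3.838 2.248
v -0.587 1.231 -2.5
v 0.639 0.897 -1.495
v -0.394 2.027 -2.47
v 0.831 1.693 -1.465
v 0.469 1.027 -3.855
v 1.694 0.693 -2.85
v 0.661 1.823 -3.825
v 1.887 1.489 -2.82
f 2 1 5
f 2 5 3
f 3 5 6
f 3 6 4
f 5 1 7
f 5 7 6
f 6 7 8
f 6 8 4
f 7 1 9
f 7 9 8
f 8 9 10
f 8 10 4
f 9 1 11
f 9 11 10
f 10 11 12
f 10 12 4
f 11 1 13
f 11 13 12
f 12 13 14
f 12 14 4
f 13 1 15
f 13 15 14
f 14 15 16
f 14 16 4
f 15 1 17
f 15 17 16
f 16 17 18
f 16 18 4
f 17 1 2
f 17 2 18
f 18 2 3
f 18 3 4
f 20 19 23
f 20 23 21
f 21 23 24
f 21 24 22
f 23 19 25
f 23 25 24
f 24 25 26
f 24 26 22
f 25 19 27
f 25 27 26
f 26 27 28
f 26 28 22
f 27 19 29
f 27 29 28
f 28 29 30
f 28 30 22
f 29 19 31
f 29 31 30
f 30 31 32
f 30 32 22
f 31 19 33
f 31 33 32
f 32 33 34
f 32 34 22
f 33 19 35
f 33 35 34
f 34 35 36
f 34 36 22
f 35 19 20
f 35 20 36
f 36 20 21
f 36 21 22
f 38 37 40
f 38 40 39
f 40 37 41
f 40 41 39
f 41 37 42
f 41 42 39
f 42 37 43
f 42 43 39
f 43 37 44
f 43 44 39
f 44 37 45
f 44 45 39
f 45 37 46
f 45 46 39
f 46 37 47
f 46 47 39
f 47 37 48
f 47 48 39
f 48 37 49
f 48 49 39
f 49 37 50
f 49 50 39
f 50 37 51
f 50 51 39
f 51 37 52
f 51 52 39
f 52 37 53
f 52 53 39
f 53 37 38
f 53 38 39
f 55 57 54
f 58 55 54
f 54 57 56
f 56 58 54
f 55 61 57
f 59 55 58
f 59 61 55
f 57 61 56
f 60 58 56
f 56 61 60
f 60 59 58
f 61 59 60

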